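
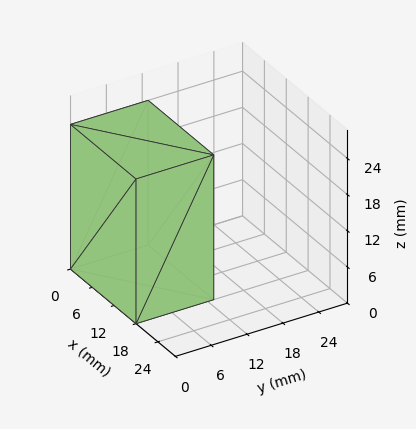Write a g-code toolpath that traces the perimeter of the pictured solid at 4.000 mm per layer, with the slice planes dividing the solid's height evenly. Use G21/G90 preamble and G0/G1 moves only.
Reading the render: the shape is a rectangular box, roughly 18 × 13 mm footprint and 24 mm tall (dimensions read to the nearest mm from the axis ticks). For the g-code, the solid's height is divided into equal slices at the stated Δz and each level perimeter traced with G1 moves after a G0 lift.

; perimeter-only toolpath
G21 ; units = mm
G90 ; absolute positioning
G28 ; home
; layer 1
G0 Z4.000
G0 X0.000 Y0.000
G1 X18.000 Y0.000
G1 X18.000 Y13.000
G1 X0.000 Y13.000
G1 X0.000 Y0.000
; layer 2
G0 Z8.000
G0 X0.000 Y0.000
G1 X18.000 Y0.000
G1 X18.000 Y13.000
G1 X0.000 Y13.000
G1 X0.000 Y0.000
; layer 3
G0 Z12.000
G0 X0.000 Y0.000
G1 X18.000 Y0.000
G1 X18.000 Y13.000
G1 X0.000 Y13.000
G1 X0.000 Y0.000
; layer 4
G0 Z16.000
G0 X0.000 Y0.000
G1 X18.000 Y0.000
G1 X18.000 Y13.000
G1 X0.000 Y13.000
G1 X0.000 Y0.000
; layer 5
G0 Z20.000
G0 X0.000 Y0.000
G1 X18.000 Y0.000
G1 X18.000 Y13.000
G1 X0.000 Y13.000
G1 X0.000 Y0.000
; layer 6
G0 Z24.000
G0 X0.000 Y0.000
G1 X18.000 Y0.000
G1 X18.000 Y13.000
G1 X0.000 Y13.000
G1 X0.000 Y0.000
M2 ; end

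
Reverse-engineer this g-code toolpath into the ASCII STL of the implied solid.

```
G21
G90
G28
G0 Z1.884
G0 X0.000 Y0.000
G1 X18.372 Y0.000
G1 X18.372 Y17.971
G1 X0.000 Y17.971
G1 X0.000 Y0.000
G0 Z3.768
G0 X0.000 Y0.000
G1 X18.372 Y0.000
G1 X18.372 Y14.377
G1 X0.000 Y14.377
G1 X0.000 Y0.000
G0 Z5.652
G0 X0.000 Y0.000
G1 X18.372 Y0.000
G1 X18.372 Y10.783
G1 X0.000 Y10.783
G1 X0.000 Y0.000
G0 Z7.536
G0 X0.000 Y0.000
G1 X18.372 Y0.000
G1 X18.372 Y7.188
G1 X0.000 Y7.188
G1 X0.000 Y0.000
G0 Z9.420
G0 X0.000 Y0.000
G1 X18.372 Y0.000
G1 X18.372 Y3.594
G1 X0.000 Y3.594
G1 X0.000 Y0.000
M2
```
solid part
  facet normal 0.0000 0.0000 -1.0000
    outer loop
      vertex 18.372 21.565 0.000
      vertex 18.372 0.000 0.000
      vertex 0.000 0.000 0.000
    endloop
  endfacet
  facet normal 0.0000 0.0000 -1.0000
    outer loop
      vertex 0.000 21.565 0.000
      vertex 18.372 21.565 0.000
      vertex 0.000 0.000 0.000
    endloop
  endfacet
  facet normal 0.0000 -1.0000 0.0000
    outer loop
      vertex 0.000 0.000 0.000
      vertex 18.372 0.000 0.000
      vertex 18.372 0.000 11.304
    endloop
  endfacet
  facet normal 0.0000 -1.0000 0.0000
    outer loop
      vertex 0.000 0.000 0.000
      vertex 18.372 0.000 11.304
      vertex 0.000 0.000 11.304
    endloop
  endfacet
  facet normal 0.0000 0.4643 0.8857
    outer loop
      vertex 0.000 0.000 11.304
      vertex 18.372 0.000 11.304
      vertex 18.372 21.565 0.000
    endloop
  endfacet
  facet normal 0.0000 0.4643 0.8857
    outer loop
      vertex 0.000 0.000 11.304
      vertex 18.372 21.565 0.000
      vertex 0.000 21.565 0.000
    endloop
  endfacet
  facet normal -1.0000 0.0000 0.0000
    outer loop
      vertex 0.000 0.000 11.304
      vertex 0.000 21.565 0.000
      vertex 0.000 0.000 0.000
    endloop
  endfacet
  facet normal 1.0000 0.0000 0.0000
    outer loop
      vertex 18.372 0.000 0.000
      vertex 18.372 21.565 0.000
      vertex 18.372 0.000 11.304
    endloop
  endfacet
endsolid part

The G0 Z moves step by Δz≈1.884 mm. The G1 loops shrink linearly with z, so the solid tapers from its base footprint up to z≈11.3. Closing with a flat bottom cap and the tapered top and triangulating gives 8 facets — a wedge (ramp): 18.4 × 21.6 mm base, rising to 11.3 mm along the y=0 edge and sloping linearly to z=0 at y=21.6.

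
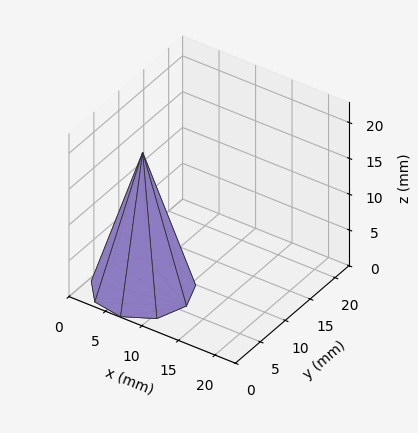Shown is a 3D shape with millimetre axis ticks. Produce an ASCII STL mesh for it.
Reading the render: the shape is a regular 9-sided pyramid, base circumscribed radius ≈ 6 mm, apex at z ≈ 19 mm (dimensions read to the nearest mm from the axis ticks). For the STL, each face is triangulated and given an outward normal.

solid part
  facet normal 0.0000 0.0000 -1.0000
    outer loop
      vertex 7.0 11.9 0.0
      vertex 10.6 9.9 0.0
      vertex 12.0 6.0 0.0
    endloop
  endfacet
  facet normal 0.0000 0.0000 -1.0000
    outer loop
      vertex 3.0 11.2 0.0
      vertex 7.0 11.9 0.0
      vertex 12.0 6.0 0.0
    endloop
  endfacet
  facet normal 0.0000 0.0000 -1.0000
    outer loop
      vertex 0.4 8.1 0.0
      vertex 3.0 11.2 0.0
      vertex 12.0 6.0 0.0
    endloop
  endfacet
  facet normal 0.0000 0.0000 -1.0000
    outer loop
      vertex 0.4 3.9 0.0
      vertex 0.4 8.1 0.0
      vertex 12.0 6.0 0.0
    endloop
  endfacet
  facet normal 0.0000 0.0000 -1.0000
    outer loop
      vertex 3.0 0.8 0.0
      vertex 0.4 3.9 0.0
      vertex 12.0 6.0 0.0
    endloop
  endfacet
  facet normal 0.0000 0.0000 -1.0000
    outer loop
      vertex 7.0 0.1 0.0
      vertex 3.0 0.8 0.0
      vertex 12.0 6.0 0.0
    endloop
  endfacet
  facet normal 0.0000 0.0000 -1.0000
    outer loop
      vertex 10.6 2.1 0.0
      vertex 7.0 0.1 0.0
      vertex 12.0 6.0 0.0
    endloop
  endfacet
  facet normal 0.9022 0.3239 0.2849
    outer loop
      vertex 12.0 6.0 0.0
      vertex 10.6 9.9 0.0
      vertex 6.0 6.0 19.0
    endloop
  endfacet
  facet normal 0.4655 0.8380 0.2847
    outer loop
      vertex 10.6 9.9 0.0
      vertex 7.0 11.9 0.0
      vertex 6.0 6.0 19.0
    endloop
  endfacet
  facet normal -0.1653 0.9443 0.2845
    outer loop
      vertex 7.0 11.9 0.0
      vertex 3.0 11.2 0.0
      vertex 6.0 6.0 19.0
    endloop
  endfacet
  facet normal -0.7345 0.6160 0.2846
    outer loop
      vertex 3.0 11.2 0.0
      vertex 0.4 8.1 0.0
      vertex 6.0 6.0 19.0
    endloop
  endfacet
  facet normal -0.9592 0.0000 0.2827
    outer loop
      vertex 0.4 8.1 0.0
      vertex 0.4 3.9 0.0
      vertex 6.0 6.0 19.0
    endloop
  endfacet
  facet normal -0.7345 -0.6160 0.2846
    outer loop
      vertex 0.4 3.9 0.0
      vertex 3.0 0.8 0.0
      vertex 6.0 6.0 19.0
    endloop
  endfacet
  facet normal -0.1653 -0.9443 0.2845
    outer loop
      vertex 3.0 0.8 0.0
      vertex 7.0 0.1 0.0
      vertex 6.0 6.0 19.0
    endloop
  endfacet
  facet normal 0.4655 -0.8380 0.2847
    outer loop
      vertex 7.0 0.1 0.0
      vertex 10.6 2.1 0.0
      vertex 6.0 6.0 19.0
    endloop
  endfacet
  facet normal 0.9022 -0.3239 0.2849
    outer loop
      vertex 10.6 2.1 0.0
      vertex 12.0 6.0 0.0
      vertex 6.0 6.0 19.0
    endloop
  endfacet
endsolid part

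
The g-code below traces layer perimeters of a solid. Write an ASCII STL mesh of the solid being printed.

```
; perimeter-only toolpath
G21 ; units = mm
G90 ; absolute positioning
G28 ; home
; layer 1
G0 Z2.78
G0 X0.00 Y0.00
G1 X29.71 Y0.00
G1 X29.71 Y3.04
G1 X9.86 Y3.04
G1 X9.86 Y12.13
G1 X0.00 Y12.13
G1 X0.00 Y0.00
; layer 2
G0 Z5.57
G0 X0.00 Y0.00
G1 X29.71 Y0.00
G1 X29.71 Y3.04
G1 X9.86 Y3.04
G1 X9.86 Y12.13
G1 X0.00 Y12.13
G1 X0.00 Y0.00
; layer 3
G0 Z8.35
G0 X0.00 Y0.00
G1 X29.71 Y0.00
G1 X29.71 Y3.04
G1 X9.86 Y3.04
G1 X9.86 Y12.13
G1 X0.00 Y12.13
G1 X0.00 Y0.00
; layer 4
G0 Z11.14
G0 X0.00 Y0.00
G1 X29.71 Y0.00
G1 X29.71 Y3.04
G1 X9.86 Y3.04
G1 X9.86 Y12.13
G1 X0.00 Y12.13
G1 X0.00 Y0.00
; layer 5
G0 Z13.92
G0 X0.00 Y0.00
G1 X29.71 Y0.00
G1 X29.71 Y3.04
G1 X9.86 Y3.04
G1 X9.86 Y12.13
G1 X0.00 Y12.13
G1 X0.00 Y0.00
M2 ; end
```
solid part
  facet normal 0.0000 0.0000 -1.0000
    outer loop
      vertex 29.71 3.04 0.00
      vertex 29.71 0.00 0.00
      vertex 0.00 0.00 0.00
    endloop
  endfacet
  facet normal 0.0000 0.0000 -1.0000
    outer loop
      vertex 9.86 3.04 0.00
      vertex 29.71 3.04 0.00
      vertex 0.00 0.00 0.00
    endloop
  endfacet
  facet normal 0.0000 0.0000 -1.0000
    outer loop
      vertex 9.86 12.13 0.00
      vertex 9.86 3.04 0.00
      vertex 0.00 0.00 0.00
    endloop
  endfacet
  facet normal 0.0000 0.0000 -1.0000
    outer loop
      vertex 0.00 12.13 0.00
      vertex 9.86 12.13 0.00
      vertex 0.00 0.00 0.00
    endloop
  endfacet
  facet normal 0.0000 0.0000 1.0000
    outer loop
      vertex 0.00 0.00 13.92
      vertex 29.71 0.00 13.92
      vertex 29.71 3.04 13.92
    endloop
  endfacet
  facet normal 0.0000 0.0000 1.0000
    outer loop
      vertex 0.00 0.00 13.92
      vertex 29.71 3.04 13.92
      vertex 9.86 3.04 13.92
    endloop
  endfacet
  facet normal 0.0000 0.0000 1.0000
    outer loop
      vertex 0.00 0.00 13.92
      vertex 9.86 3.04 13.92
      vertex 9.86 12.13 13.92
    endloop
  endfacet
  facet normal 0.0000 0.0000 1.0000
    outer loop
      vertex 0.00 0.00 13.92
      vertex 9.86 12.13 13.92
      vertex 0.00 12.13 13.92
    endloop
  endfacet
  facet normal 0.0000 -1.0000 0.0000
    outer loop
      vertex 0.00 0.00 0.00
      vertex 29.71 0.00 0.00
      vertex 29.71 0.00 13.92
    endloop
  endfacet
  facet normal 0.0000 -1.0000 0.0000
    outer loop
      vertex 0.00 0.00 0.00
      vertex 29.71 0.00 13.92
      vertex 0.00 0.00 13.92
    endloop
  endfacet
  facet normal 1.0000 0.0000 0.0000
    outer loop
      vertex 29.71 0.00 0.00
      vertex 29.71 3.04 0.00
      vertex 29.71 3.04 13.92
    endloop
  endfacet
  facet normal 1.0000 0.0000 0.0000
    outer loop
      vertex 29.71 0.00 0.00
      vertex 29.71 3.04 13.92
      vertex 29.71 0.00 13.92
    endloop
  endfacet
  facet normal 0.0000 1.0000 0.0000
    outer loop
      vertex 29.71 3.04 0.00
      vertex 9.86 3.04 0.00
      vertex 9.86 3.04 13.92
    endloop
  endfacet
  facet normal 0.0000 1.0000 0.0000
    outer loop
      vertex 29.71 3.04 0.00
      vertex 9.86 3.04 13.92
      vertex 29.71 3.04 13.92
    endloop
  endfacet
  facet normal 1.0000 0.0000 0.0000
    outer loop
      vertex 9.86 3.04 0.00
      vertex 9.86 12.13 0.00
      vertex 9.86 12.13 13.92
    endloop
  endfacet
  facet normal 1.0000 0.0000 0.0000
    outer loop
      vertex 9.86 3.04 0.00
      vertex 9.86 12.13 13.92
      vertex 9.86 3.04 13.92
    endloop
  endfacet
  facet normal 0.0000 1.0000 0.0000
    outer loop
      vertex 9.86 12.13 0.00
      vertex 0.00 12.13 0.00
      vertex 0.00 12.13 13.92
    endloop
  endfacet
  facet normal 0.0000 1.0000 0.0000
    outer loop
      vertex 9.86 12.13 0.00
      vertex 0.00 12.13 13.92
      vertex 9.86 12.13 13.92
    endloop
  endfacet
  facet normal -1.0000 0.0000 0.0000
    outer loop
      vertex 0.00 12.13 0.00
      vertex 0.00 0.00 0.00
      vertex 0.00 0.00 13.92
    endloop
  endfacet
  facet normal -1.0000 0.0000 0.0000
    outer loop
      vertex 0.00 12.13 0.00
      vertex 0.00 0.00 13.92
      vertex 0.00 12.13 13.92
    endloop
  endfacet
endsolid part

The G0 Z moves step by Δz≈2.78 mm. Every layer's G1 loop is the same polygon, so the solid is a straight extrusion of it from z=0 to z≈13.9. Closing with flat bottom and top caps and triangulating gives 20 facets — an L-shaped prism: outer 29.7 × 12.1 mm, arm thicknesses ≈ 3.04 mm (horizontal) and 9.86 mm (vertical), extruded 13.9 mm in z.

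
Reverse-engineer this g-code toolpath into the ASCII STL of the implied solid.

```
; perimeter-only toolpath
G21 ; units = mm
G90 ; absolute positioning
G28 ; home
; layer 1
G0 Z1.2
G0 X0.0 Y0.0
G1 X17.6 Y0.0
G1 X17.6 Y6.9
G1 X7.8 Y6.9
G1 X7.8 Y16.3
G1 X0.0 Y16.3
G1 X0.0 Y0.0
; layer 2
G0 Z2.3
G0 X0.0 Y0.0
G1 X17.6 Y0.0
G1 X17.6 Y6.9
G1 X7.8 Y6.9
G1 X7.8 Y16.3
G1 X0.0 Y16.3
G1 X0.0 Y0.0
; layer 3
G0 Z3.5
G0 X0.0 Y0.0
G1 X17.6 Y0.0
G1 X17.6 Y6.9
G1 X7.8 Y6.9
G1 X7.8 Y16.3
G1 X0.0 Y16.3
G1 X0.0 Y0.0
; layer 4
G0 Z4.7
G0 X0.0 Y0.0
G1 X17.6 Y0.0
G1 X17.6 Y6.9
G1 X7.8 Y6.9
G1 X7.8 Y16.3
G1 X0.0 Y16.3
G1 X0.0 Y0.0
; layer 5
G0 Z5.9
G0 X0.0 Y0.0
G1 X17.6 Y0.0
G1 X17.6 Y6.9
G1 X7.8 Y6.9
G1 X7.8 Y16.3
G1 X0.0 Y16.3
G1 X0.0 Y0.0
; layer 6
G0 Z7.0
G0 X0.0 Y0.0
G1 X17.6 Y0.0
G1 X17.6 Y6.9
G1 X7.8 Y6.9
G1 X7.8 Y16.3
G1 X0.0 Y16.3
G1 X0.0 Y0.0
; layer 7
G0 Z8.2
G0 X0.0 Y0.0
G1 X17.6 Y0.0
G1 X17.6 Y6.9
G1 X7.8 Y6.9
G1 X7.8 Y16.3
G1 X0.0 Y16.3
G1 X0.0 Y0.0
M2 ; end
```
solid part
  facet normal 0.0000 0.0000 -1.0000
    outer loop
      vertex 17.6 6.9 0.0
      vertex 17.6 0.0 0.0
      vertex 0.0 0.0 0.0
    endloop
  endfacet
  facet normal 0.0000 0.0000 -1.0000
    outer loop
      vertex 7.8 6.9 0.0
      vertex 17.6 6.9 0.0
      vertex 0.0 0.0 0.0
    endloop
  endfacet
  facet normal 0.0000 0.0000 -1.0000
    outer loop
      vertex 7.8 16.3 0.0
      vertex 7.8 6.9 0.0
      vertex 0.0 0.0 0.0
    endloop
  endfacet
  facet normal 0.0000 0.0000 -1.0000
    outer loop
      vertex 0.0 16.3 0.0
      vertex 7.8 16.3 0.0
      vertex 0.0 0.0 0.0
    endloop
  endfacet
  facet normal 0.0000 0.0000 1.0000
    outer loop
      vertex 0.0 0.0 8.2
      vertex 17.6 0.0 8.2
      vertex 17.6 6.9 8.2
    endloop
  endfacet
  facet normal 0.0000 0.0000 1.0000
    outer loop
      vertex 0.0 0.0 8.2
      vertex 17.6 6.9 8.2
      vertex 7.8 6.9 8.2
    endloop
  endfacet
  facet normal 0.0000 0.0000 1.0000
    outer loop
      vertex 0.0 0.0 8.2
      vertex 7.8 6.9 8.2
      vertex 7.8 16.3 8.2
    endloop
  endfacet
  facet normal 0.0000 0.0000 1.0000
    outer loop
      vertex 0.0 0.0 8.2
      vertex 7.8 16.3 8.2
      vertex 0.0 16.3 8.2
    endloop
  endfacet
  facet normal 0.0000 -1.0000 0.0000
    outer loop
      vertex 0.0 0.0 0.0
      vertex 17.6 0.0 0.0
      vertex 17.6 0.0 8.2
    endloop
  endfacet
  facet normal 0.0000 -1.0000 0.0000
    outer loop
      vertex 0.0 0.0 0.0
      vertex 17.6 0.0 8.2
      vertex 0.0 0.0 8.2
    endloop
  endfacet
  facet normal 1.0000 0.0000 0.0000
    outer loop
      vertex 17.6 0.0 0.0
      vertex 17.6 6.9 0.0
      vertex 17.6 6.9 8.2
    endloop
  endfacet
  facet normal 1.0000 0.0000 0.0000
    outer loop
      vertex 17.6 0.0 0.0
      vertex 17.6 6.9 8.2
      vertex 17.6 0.0 8.2
    endloop
  endfacet
  facet normal 0.0000 1.0000 0.0000
    outer loop
      vertex 17.6 6.9 0.0
      vertex 7.8 6.9 0.0
      vertex 7.8 6.9 8.2
    endloop
  endfacet
  facet normal 0.0000 1.0000 0.0000
    outer loop
      vertex 17.6 6.9 0.0
      vertex 7.8 6.9 8.2
      vertex 17.6 6.9 8.2
    endloop
  endfacet
  facet normal 1.0000 0.0000 0.0000
    outer loop
      vertex 7.8 6.9 0.0
      vertex 7.8 16.3 0.0
      vertex 7.8 16.3 8.2
    endloop
  endfacet
  facet normal 1.0000 0.0000 0.0000
    outer loop
      vertex 7.8 6.9 0.0
      vertex 7.8 16.3 8.2
      vertex 7.8 6.9 8.2
    endloop
  endfacet
  facet normal 0.0000 1.0000 0.0000
    outer loop
      vertex 7.8 16.3 0.0
      vertex 0.0 16.3 0.0
      vertex 0.0 16.3 8.2
    endloop
  endfacet
  facet normal 0.0000 1.0000 0.0000
    outer loop
      vertex 7.8 16.3 0.0
      vertex 0.0 16.3 8.2
      vertex 7.8 16.3 8.2
    endloop
  endfacet
  facet normal -1.0000 0.0000 0.0000
    outer loop
      vertex 0.0 16.3 0.0
      vertex 0.0 0.0 0.0
      vertex 0.0 0.0 8.2
    endloop
  endfacet
  facet normal -1.0000 0.0000 0.0000
    outer loop
      vertex 0.0 16.3 0.0
      vertex 0.0 0.0 8.2
      vertex 0.0 16.3 8.2
    endloop
  endfacet
endsolid part

The G0 Z moves step by Δz≈1.2 mm. Every layer's G1 loop is the same polygon, so the solid is a straight extrusion of it from z=0 to z≈8.2. Closing with flat bottom and top caps and triangulating gives 20 facets — an L-shaped prism: outer 17.6 × 16.3 mm, arm thicknesses ≈ 6.9 mm (horizontal) and 7.8 mm (vertical), extruded 8.2 mm in z.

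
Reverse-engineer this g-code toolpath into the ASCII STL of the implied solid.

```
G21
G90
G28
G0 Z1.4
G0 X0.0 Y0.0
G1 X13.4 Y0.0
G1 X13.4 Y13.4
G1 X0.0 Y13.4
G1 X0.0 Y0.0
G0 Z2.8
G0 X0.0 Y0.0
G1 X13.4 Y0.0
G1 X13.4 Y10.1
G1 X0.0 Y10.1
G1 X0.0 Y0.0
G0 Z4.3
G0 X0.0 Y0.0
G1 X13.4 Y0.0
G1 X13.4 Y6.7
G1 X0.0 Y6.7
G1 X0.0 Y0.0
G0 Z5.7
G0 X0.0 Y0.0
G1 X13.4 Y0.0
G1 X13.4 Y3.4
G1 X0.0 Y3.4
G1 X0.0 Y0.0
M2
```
solid part
  facet normal 0.0000 0.0000 -1.0000
    outer loop
      vertex 13.4 16.8 0.0
      vertex 13.4 0.0 0.0
      vertex 0.0 0.0 0.0
    endloop
  endfacet
  facet normal 0.0000 0.0000 -1.0000
    outer loop
      vertex 0.0 16.8 0.0
      vertex 13.4 16.8 0.0
      vertex 0.0 0.0 0.0
    endloop
  endfacet
  facet normal 0.0000 -1.0000 0.0000
    outer loop
      vertex 0.0 0.0 0.0
      vertex 13.4 0.0 0.0
      vertex 13.4 0.0 7.1
    endloop
  endfacet
  facet normal 0.0000 -1.0000 0.0000
    outer loop
      vertex 0.0 0.0 0.0
      vertex 13.4 0.0 7.1
      vertex 0.0 0.0 7.1
    endloop
  endfacet
  facet normal 0.0000 0.3893 0.9211
    outer loop
      vertex 0.0 0.0 7.1
      vertex 13.4 0.0 7.1
      vertex 13.4 16.8 0.0
    endloop
  endfacet
  facet normal 0.0000 0.3893 0.9211
    outer loop
      vertex 0.0 0.0 7.1
      vertex 13.4 16.8 0.0
      vertex 0.0 16.8 0.0
    endloop
  endfacet
  facet normal -1.0000 0.0000 0.0000
    outer loop
      vertex 0.0 0.0 7.1
      vertex 0.0 16.8 0.0
      vertex 0.0 0.0 0.0
    endloop
  endfacet
  facet normal 1.0000 0.0000 0.0000
    outer loop
      vertex 13.4 0.0 0.0
      vertex 13.4 16.8 0.0
      vertex 13.4 0.0 7.1
    endloop
  endfacet
endsolid part

The G0 Z moves step by Δz≈1.4 mm. The G1 loops shrink linearly with z, so the solid tapers from its base footprint up to z≈7.1. Closing with a flat bottom cap and the tapered top and triangulating gives 8 facets — a wedge (ramp): 13.4 × 16.8 mm base, rising to 7.1 mm along the y=0 edge and sloping linearly to z=0 at y=16.8.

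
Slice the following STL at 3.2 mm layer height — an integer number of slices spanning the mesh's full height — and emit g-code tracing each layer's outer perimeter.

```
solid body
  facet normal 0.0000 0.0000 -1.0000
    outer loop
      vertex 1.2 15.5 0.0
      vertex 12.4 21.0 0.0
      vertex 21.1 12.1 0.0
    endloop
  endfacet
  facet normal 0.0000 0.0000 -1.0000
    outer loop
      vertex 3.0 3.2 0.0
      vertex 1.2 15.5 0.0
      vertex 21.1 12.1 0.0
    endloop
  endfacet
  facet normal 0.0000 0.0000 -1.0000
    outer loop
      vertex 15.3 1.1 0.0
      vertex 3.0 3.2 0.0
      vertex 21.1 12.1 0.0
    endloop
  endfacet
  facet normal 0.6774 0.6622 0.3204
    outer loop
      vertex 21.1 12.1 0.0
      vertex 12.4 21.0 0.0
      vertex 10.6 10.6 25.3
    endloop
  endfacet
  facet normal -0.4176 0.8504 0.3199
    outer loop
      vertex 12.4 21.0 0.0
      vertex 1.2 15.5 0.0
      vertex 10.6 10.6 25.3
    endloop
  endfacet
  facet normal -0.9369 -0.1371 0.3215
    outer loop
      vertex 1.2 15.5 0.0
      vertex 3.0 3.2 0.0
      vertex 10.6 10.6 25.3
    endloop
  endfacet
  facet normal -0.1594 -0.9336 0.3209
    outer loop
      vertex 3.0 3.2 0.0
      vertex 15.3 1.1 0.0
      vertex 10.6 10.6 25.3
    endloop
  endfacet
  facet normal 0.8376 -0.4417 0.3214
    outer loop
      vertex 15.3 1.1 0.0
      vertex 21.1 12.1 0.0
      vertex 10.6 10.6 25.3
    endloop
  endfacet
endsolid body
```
; perimeter-only toolpath
G21 ; units = mm
G90 ; absolute positioning
G28 ; home
; layer 1
G0 Z3.2
G0 X19.8 Y11.9
G1 X12.2 Y19.7
G1 X2.4 Y14.9
G1 X4.0 Y4.1
G1 X14.7 Y2.3
G1 X19.8 Y11.9
; layer 2
G0 Z6.3
G0 X18.5 Y11.7
G1 X12.0 Y18.4
G1 X3.5 Y14.3
G1 X4.9 Y5.1
G1 X14.1 Y3.5
G1 X18.5 Y11.7
; layer 3
G0 Z9.5
G0 X17.2 Y11.5
G1 X11.7 Y17.1
G1 X4.7 Y13.7
G1 X5.8 Y6.0
G1 X13.5 Y4.7
G1 X17.2 Y11.5
; layer 4
G0 Z12.7
G0 X15.9 Y11.3
G1 X11.5 Y15.8
G1 X5.9 Y13.1
G1 X6.8 Y6.9
G1 X12.9 Y5.8
G1 X15.9 Y11.3
; layer 5
G0 Z15.8
G0 X14.5 Y11.2
G1 X11.3 Y14.5
G1 X7.1 Y12.4
G1 X7.8 Y7.8
G1 X12.4 Y7.0
G1 X14.5 Y11.2
; layer 6
G0 Z19.0
G0 X13.2 Y11.0
G1 X11.0 Y13.2
G1 X8.2 Y11.8
G1 X8.7 Y8.8
G1 X11.8 Y8.2
G1 X13.2 Y11.0
; layer 7
G0 Z22.1
G0 X11.9 Y10.8
G1 X10.8 Y11.9
G1 X9.4 Y11.2
G1 X9.7 Y9.7
G1 X11.2 Y9.4
G1 X11.9 Y10.8
M2 ; end

The solid is a regular 5-sided pyramid, base circumscribed radius ≈ 10.6 mm, apex at z ≈ 25.3 mm. Slicing at Δz = 3.2 mm — 8 equal slices spanning the solid's height, so layer i sits at z = i·h/8 — gives 7 non-empty perimeters. Each is a 5-segment closed polygon; G0 lifts to the layer z and rapids to the start vertex, then G1 traces the edges. The cross-section shrinks linearly with z (the slice at the apex is degenerate and omitted).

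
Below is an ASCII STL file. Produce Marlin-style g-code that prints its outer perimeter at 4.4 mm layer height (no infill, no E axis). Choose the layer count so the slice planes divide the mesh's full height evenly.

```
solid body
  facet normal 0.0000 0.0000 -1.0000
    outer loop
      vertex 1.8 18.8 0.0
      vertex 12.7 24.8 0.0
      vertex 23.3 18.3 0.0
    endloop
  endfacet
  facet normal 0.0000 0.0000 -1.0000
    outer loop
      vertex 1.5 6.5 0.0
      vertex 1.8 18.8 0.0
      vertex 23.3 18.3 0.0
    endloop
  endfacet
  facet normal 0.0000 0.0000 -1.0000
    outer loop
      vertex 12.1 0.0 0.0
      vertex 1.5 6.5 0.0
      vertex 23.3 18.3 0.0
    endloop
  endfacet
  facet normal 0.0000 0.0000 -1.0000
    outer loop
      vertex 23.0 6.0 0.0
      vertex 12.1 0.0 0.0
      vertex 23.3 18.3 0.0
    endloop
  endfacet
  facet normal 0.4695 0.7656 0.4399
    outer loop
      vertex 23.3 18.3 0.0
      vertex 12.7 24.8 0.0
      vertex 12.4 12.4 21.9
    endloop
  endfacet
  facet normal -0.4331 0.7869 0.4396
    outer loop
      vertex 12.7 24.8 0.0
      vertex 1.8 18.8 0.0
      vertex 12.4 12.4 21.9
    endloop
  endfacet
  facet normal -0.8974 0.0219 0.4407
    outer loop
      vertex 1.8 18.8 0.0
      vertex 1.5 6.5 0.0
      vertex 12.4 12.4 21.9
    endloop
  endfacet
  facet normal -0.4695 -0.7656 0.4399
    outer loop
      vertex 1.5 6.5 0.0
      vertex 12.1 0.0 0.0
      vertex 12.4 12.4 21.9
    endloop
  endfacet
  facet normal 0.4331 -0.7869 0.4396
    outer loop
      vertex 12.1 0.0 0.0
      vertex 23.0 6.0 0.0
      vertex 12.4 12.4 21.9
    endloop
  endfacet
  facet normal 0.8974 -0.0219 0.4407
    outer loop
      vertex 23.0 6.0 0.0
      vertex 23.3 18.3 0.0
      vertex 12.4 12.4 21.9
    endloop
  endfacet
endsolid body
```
; perimeter-only toolpath
G21 ; units = mm
G90 ; absolute positioning
G28 ; home
; layer 1
G0 Z4.4
G0 X21.1 Y17.1
G1 X12.6 Y22.3
G1 X3.9 Y17.5
G1 X3.7 Y7.7
G1 X12.2 Y2.5
G1 X20.9 Y7.3
G1 X21.1 Y17.1
; layer 2
G0 Z8.8
G0 X18.9 Y15.9
G1 X12.6 Y19.8
G1 X6.0 Y16.2
G1 X5.9 Y8.9
G1 X12.2 Y5.0
G1 X18.8 Y8.6
G1 X18.9 Y15.9
; layer 3
G0 Z13.1
G0 X16.8 Y14.8
G1 X12.5 Y17.4
G1 X8.2 Y15.0
G1 X8.0 Y10.0
G1 X12.3 Y7.4
G1 X16.6 Y9.8
G1 X16.8 Y14.8
; layer 4
G0 Z17.5
G0 X14.6 Y13.6
G1 X12.5 Y14.9
G1 X10.3 Y13.7
G1 X10.2 Y11.2
G1 X12.3 Y9.9
G1 X14.5 Y11.1
G1 X14.6 Y13.6
M2 ; end

The solid is a regular 6-sided pyramid, base circumscribed radius ≈ 12.4 mm, apex at z ≈ 21.9 mm. Slicing at Δz = 4.4 mm — 5 equal slices spanning the solid's height, so layer i sits at z = i·h/5 — gives 4 non-empty perimeters. Each is a 6-segment closed polygon; G0 lifts to the layer z and rapids to the start vertex, then G1 traces the edges. The cross-section shrinks linearly with z (the slice at the apex is degenerate and omitted).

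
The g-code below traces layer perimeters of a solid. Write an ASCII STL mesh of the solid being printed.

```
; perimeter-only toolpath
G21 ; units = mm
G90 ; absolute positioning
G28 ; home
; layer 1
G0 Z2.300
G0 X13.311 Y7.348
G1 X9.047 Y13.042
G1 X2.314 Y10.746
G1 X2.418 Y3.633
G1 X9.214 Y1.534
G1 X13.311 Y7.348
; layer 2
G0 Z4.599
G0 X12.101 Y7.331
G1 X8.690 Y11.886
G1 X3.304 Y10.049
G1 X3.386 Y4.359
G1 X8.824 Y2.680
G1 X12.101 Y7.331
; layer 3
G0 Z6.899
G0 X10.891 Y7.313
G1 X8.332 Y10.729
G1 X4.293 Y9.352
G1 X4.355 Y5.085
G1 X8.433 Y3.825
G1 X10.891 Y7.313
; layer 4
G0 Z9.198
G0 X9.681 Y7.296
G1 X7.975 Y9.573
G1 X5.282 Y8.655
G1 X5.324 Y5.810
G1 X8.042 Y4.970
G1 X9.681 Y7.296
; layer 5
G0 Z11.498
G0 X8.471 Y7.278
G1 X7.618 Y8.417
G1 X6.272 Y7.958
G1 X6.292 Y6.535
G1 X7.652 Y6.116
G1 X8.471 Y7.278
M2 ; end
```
solid part
  facet normal 0.0000 0.0000 -1.0000
    outer loop
      vertex 1.325 11.443 0.000
      vertex 9.404 14.198 0.000
      vertex 14.521 7.366 0.000
    endloop
  endfacet
  facet normal 0.0000 0.0000 -1.0000
    outer loop
      vertex 1.449 2.908 0.000
      vertex 1.325 11.443 0.000
      vertex 14.521 7.366 0.000
    endloop
  endfacet
  facet normal 0.0000 0.0000 -1.0000
    outer loop
      vertex 9.605 0.389 0.000
      vertex 1.449 2.908 0.000
      vertex 14.521 7.366 0.000
    endloop
  endfacet
  facet normal 0.7364 0.5516 0.3917
    outer loop
      vertex 14.521 7.366 0.000
      vertex 9.404 14.198 0.000
      vertex 7.261 7.261 13.797
    endloop
  endfacet
  facet normal -0.2970 0.8708 0.3917
    outer loop
      vertex 9.404 14.198 0.000
      vertex 1.325 11.443 0.000
      vertex 7.261 7.261 13.797
    endloop
  endfacet
  facet normal -0.9200 -0.0134 0.3918
    outer loop
      vertex 1.325 11.443 0.000
      vertex 1.449 2.908 0.000
      vertex 7.261 7.261 13.797
    endloop
  endfacet
  facet normal -0.2715 -0.8791 0.3917
    outer loop
      vertex 1.449 2.908 0.000
      vertex 9.605 0.389 0.000
      vertex 7.261 7.261 13.797
    endloop
  endfacet
  facet normal 0.7521 -0.5299 0.3917
    outer loop
      vertex 9.605 0.389 0.000
      vertex 14.521 7.366 0.000
      vertex 7.261 7.261 13.797
    endloop
  endfacet
endsolid part

The G0 Z moves step by Δz≈2.300 mm. The G1 loops shrink linearly with z, so the solid tapers from its base footprint up to z≈13.8. Closing with a flat bottom cap and the tapered top and triangulating gives 8 facets — a regular 5-sided pyramid, base circumscribed radius ≈ 7.26 mm, apex at z ≈ 13.8 mm.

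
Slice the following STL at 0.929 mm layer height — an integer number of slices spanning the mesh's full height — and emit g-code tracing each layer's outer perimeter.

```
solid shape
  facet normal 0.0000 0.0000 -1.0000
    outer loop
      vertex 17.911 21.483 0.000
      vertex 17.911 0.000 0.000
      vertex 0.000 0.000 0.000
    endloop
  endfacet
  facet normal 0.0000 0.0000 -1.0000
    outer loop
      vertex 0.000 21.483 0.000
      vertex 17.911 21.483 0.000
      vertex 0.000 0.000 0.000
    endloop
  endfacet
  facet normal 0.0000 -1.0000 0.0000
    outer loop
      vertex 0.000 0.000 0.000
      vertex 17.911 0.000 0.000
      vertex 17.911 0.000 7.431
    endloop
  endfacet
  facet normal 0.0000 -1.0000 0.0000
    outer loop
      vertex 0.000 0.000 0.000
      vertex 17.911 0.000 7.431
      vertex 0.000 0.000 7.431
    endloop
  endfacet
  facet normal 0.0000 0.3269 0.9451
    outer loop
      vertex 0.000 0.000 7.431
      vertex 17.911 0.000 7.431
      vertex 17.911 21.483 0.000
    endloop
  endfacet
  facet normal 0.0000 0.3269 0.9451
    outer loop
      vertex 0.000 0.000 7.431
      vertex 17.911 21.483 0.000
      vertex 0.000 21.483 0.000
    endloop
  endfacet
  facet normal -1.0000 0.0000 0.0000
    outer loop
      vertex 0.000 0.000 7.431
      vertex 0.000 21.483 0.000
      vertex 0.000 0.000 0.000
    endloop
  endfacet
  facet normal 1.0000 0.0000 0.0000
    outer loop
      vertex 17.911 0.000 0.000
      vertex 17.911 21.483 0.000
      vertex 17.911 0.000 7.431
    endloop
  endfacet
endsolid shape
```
; perimeter-only toolpath
G21 ; units = mm
G90 ; absolute positioning
G28 ; home
; layer 1
G0 Z0.929
G0 X0.000 Y0.000
G1 X17.911 Y0.000
G1 X17.911 Y18.798
G1 X0.000 Y18.798
G1 X0.000 Y0.000
; layer 2
G0 Z1.858
G0 X0.000 Y0.000
G1 X17.911 Y0.000
G1 X17.911 Y16.112
G1 X0.000 Y16.112
G1 X0.000 Y0.000
; layer 3
G0 Z2.787
G0 X0.000 Y0.000
G1 X17.911 Y0.000
G1 X17.911 Y13.427
G1 X0.000 Y13.427
G1 X0.000 Y0.000
; layer 4
G0 Z3.716
G0 X0.000 Y0.000
G1 X17.911 Y0.000
G1 X17.911 Y10.742
G1 X0.000 Y10.742
G1 X0.000 Y0.000
; layer 5
G0 Z4.644
G0 X0.000 Y0.000
G1 X17.911 Y0.000
G1 X17.911 Y8.056
G1 X0.000 Y8.056
G1 X0.000 Y0.000
; layer 6
G0 Z5.573
G0 X0.000 Y0.000
G1 X17.911 Y0.000
G1 X17.911 Y5.371
G1 X0.000 Y5.371
G1 X0.000 Y0.000
; layer 7
G0 Z6.502
G0 X0.000 Y0.000
G1 X17.911 Y0.000
G1 X17.911 Y2.685
G1 X0.000 Y2.685
G1 X0.000 Y0.000
M2 ; end

The solid is a wedge (ramp): 17.9 × 21.5 mm base, rising to 7.43 mm along the y=0 edge and sloping linearly to z=0 at y=21.5. Slicing at Δz = 0.929 mm — 8 equal slices spanning the solid's height, so layer i sits at z = i·h/8 — gives 7 non-empty perimeters. Each is a 4-segment closed polygon; G0 lifts to the layer z and rapids to the start vertex, then G1 traces the edges. The cross-section shrinks linearly with z (the slice at the apex is degenerate and omitted).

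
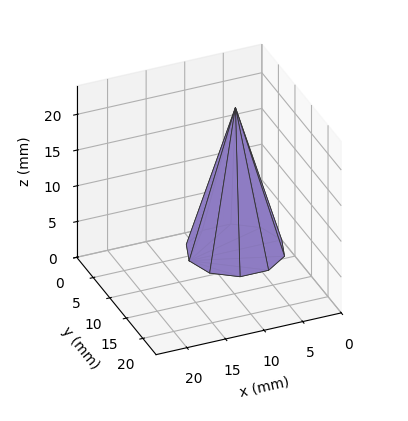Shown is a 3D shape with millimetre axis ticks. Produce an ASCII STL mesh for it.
Reading the render: the shape is a regular 10-sided pyramid, base circumscribed radius ≈ 6 mm, apex at z ≈ 20 mm (dimensions read to the nearest mm from the axis ticks). For the STL, each face is triangulated and given an outward normal.

solid part
  facet normal 0.0000 0.0000 -1.0000
    outer loop
      vertex 7.85 11.71 0.00
      vertex 10.85 9.53 0.00
      vertex 12.00 6.00 0.00
    endloop
  endfacet
  facet normal 0.0000 0.0000 -1.0000
    outer loop
      vertex 4.15 11.71 0.00
      vertex 7.85 11.71 0.00
      vertex 12.00 6.00 0.00
    endloop
  endfacet
  facet normal 0.0000 0.0000 -1.0000
    outer loop
      vertex 1.15 9.53 0.00
      vertex 4.15 11.71 0.00
      vertex 12.00 6.00 0.00
    endloop
  endfacet
  facet normal 0.0000 0.0000 -1.0000
    outer loop
      vertex 0.00 6.00 0.00
      vertex 1.15 9.53 0.00
      vertex 12.00 6.00 0.00
    endloop
  endfacet
  facet normal 0.0000 0.0000 -1.0000
    outer loop
      vertex 1.15 2.47 0.00
      vertex 0.00 6.00 0.00
      vertex 12.00 6.00 0.00
    endloop
  endfacet
  facet normal 0.0000 0.0000 -1.0000
    outer loop
      vertex 4.15 0.29 0.00
      vertex 1.15 2.47 0.00
      vertex 12.00 6.00 0.00
    endloop
  endfacet
  facet normal 0.0000 0.0000 -1.0000
    outer loop
      vertex 7.85 0.29 0.00
      vertex 4.15 0.29 0.00
      vertex 12.00 6.00 0.00
    endloop
  endfacet
  facet normal 0.0000 0.0000 -1.0000
    outer loop
      vertex 10.85 2.47 0.00
      vertex 7.85 0.29 0.00
      vertex 12.00 6.00 0.00
    endloop
  endfacet
  facet normal 0.9143 0.2979 0.2743
    outer loop
      vertex 12.00 6.00 0.00
      vertex 10.85 9.53 0.00
      vertex 6.00 6.00 20.00
    endloop
  endfacet
  facet normal 0.5653 0.7779 0.2744
    outer loop
      vertex 10.85 9.53 0.00
      vertex 7.85 11.71 0.00
      vertex 6.00 6.00 20.00
    endloop
  endfacet
  facet normal 0.0000 0.9616 0.2745
    outer loop
      vertex 7.85 11.71 0.00
      vertex 4.15 11.71 0.00
      vertex 6.00 6.00 20.00
    endloop
  endfacet
  facet normal -0.5653 0.7779 0.2744
    outer loop
      vertex 4.15 11.71 0.00
      vertex 1.15 9.53 0.00
      vertex 6.00 6.00 20.00
    endloop
  endfacet
  facet normal -0.9143 0.2979 0.2743
    outer loop
      vertex 1.15 9.53 0.00
      vertex 0.00 6.00 0.00
      vertex 6.00 6.00 20.00
    endloop
  endfacet
  facet normal -0.9143 -0.2979 0.2743
    outer loop
      vertex 0.00 6.00 0.00
      vertex 1.15 2.47 0.00
      vertex 6.00 6.00 20.00
    endloop
  endfacet
  facet normal -0.5653 -0.7779 0.2744
    outer loop
      vertex 1.15 2.47 0.00
      vertex 4.15 0.29 0.00
      vertex 6.00 6.00 20.00
    endloop
  endfacet
  facet normal 0.0000 -0.9616 0.2745
    outer loop
      vertex 4.15 0.29 0.00
      vertex 7.85 0.29 0.00
      vertex 6.00 6.00 20.00
    endloop
  endfacet
  facet normal 0.5653 -0.7779 0.2744
    outer loop
      vertex 7.85 0.29 0.00
      vertex 10.85 2.47 0.00
      vertex 6.00 6.00 20.00
    endloop
  endfacet
  facet normal 0.9143 -0.2979 0.2743
    outer loop
      vertex 10.85 2.47 0.00
      vertex 12.00 6.00 0.00
      vertex 6.00 6.00 20.00
    endloop
  endfacet
endsolid part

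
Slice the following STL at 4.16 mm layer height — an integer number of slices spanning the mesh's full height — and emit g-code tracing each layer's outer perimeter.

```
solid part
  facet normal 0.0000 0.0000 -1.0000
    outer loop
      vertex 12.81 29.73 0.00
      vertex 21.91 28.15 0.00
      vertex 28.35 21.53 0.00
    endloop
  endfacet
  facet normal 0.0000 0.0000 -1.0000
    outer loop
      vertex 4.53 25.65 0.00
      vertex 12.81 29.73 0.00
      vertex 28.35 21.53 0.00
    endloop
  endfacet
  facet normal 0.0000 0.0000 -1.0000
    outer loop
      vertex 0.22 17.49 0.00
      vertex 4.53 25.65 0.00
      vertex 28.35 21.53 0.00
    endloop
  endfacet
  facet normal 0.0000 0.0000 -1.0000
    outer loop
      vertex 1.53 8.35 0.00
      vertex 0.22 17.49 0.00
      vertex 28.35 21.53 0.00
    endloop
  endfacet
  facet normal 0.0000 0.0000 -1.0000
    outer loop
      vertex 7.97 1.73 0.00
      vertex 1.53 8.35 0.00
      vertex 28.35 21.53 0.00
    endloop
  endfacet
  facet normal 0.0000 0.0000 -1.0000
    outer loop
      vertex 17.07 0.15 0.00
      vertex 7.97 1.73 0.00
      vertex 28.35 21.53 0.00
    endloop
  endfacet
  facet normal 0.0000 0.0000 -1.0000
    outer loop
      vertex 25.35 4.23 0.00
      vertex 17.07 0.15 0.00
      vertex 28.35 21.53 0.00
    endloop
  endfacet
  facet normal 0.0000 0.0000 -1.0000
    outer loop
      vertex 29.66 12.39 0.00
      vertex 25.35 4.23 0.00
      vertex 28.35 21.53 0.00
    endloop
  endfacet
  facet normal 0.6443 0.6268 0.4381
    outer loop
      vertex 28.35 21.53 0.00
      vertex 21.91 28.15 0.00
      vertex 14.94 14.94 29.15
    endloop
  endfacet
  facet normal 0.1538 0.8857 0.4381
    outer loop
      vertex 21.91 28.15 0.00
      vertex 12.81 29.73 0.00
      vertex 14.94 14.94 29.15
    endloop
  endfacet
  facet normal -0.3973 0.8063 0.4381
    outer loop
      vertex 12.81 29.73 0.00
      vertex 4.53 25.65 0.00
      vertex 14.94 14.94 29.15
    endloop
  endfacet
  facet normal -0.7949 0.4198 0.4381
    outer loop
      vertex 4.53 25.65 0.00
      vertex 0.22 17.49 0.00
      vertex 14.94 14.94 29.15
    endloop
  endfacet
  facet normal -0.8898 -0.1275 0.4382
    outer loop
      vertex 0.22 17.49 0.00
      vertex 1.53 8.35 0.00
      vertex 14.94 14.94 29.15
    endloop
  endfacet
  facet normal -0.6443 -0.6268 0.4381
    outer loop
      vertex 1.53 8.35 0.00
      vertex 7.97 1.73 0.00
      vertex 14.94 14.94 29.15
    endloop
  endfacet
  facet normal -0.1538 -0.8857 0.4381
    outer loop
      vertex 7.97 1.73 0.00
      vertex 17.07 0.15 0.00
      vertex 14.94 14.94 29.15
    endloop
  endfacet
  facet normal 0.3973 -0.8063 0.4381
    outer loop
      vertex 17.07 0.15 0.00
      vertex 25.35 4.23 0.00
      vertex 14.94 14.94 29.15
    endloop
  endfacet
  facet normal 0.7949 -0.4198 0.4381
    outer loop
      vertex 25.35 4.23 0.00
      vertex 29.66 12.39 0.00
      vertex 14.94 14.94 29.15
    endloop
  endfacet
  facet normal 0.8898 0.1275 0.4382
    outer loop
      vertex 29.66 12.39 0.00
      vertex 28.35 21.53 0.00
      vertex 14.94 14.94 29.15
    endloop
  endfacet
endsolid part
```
; perimeter-only toolpath
G21 ; units = mm
G90 ; absolute positioning
G28 ; home
; layer 1
G0 Z4.16
G0 X26.43 Y20.59
G1 X20.91 Y26.26
G1 X13.11 Y27.62
G1 X6.02 Y24.12
G1 X2.32 Y17.13
G1 X3.45 Y9.29
G1 X8.97 Y3.62
G1 X16.77 Y2.26
G1 X23.86 Y5.76
G1 X27.56 Y12.75
G1 X26.43 Y20.59
; layer 2
G0 Z8.33
G0 X24.52 Y19.65
G1 X19.92 Y24.38
G1 X13.42 Y25.50
G1 X7.50 Y22.59
G1 X4.43 Y16.76
G1 X5.36 Y10.23
G1 X9.96 Y5.50
G1 X16.46 Y4.38
G1 X22.38 Y7.29
G1 X25.45 Y13.12
G1 X24.52 Y19.65
; layer 3
G0 Z12.49
G0 X22.60 Y18.71
G1 X18.92 Y22.49
G1 X13.72 Y23.39
G1 X8.99 Y21.06
G1 X6.53 Y16.40
G1 X7.28 Y11.17
G1 X10.96 Y7.39
G1 X16.16 Y6.49
G1 X20.89 Y8.82
G1 X23.35 Y13.48
G1 X22.60 Y18.71
; layer 4
G0 Z16.66
G0 X20.69 Y17.76
G1 X17.93 Y20.60
G1 X14.03 Y21.28
G1 X10.48 Y19.53
G1 X8.63 Y16.03
G1 X9.19 Y12.12
G1 X11.95 Y9.28
G1 X15.85 Y8.60
G1 X19.40 Y10.35
G1 X21.25 Y13.85
G1 X20.69 Y17.76
; layer 5
G0 Z20.82
G0 X18.77 Y16.82
G1 X16.93 Y18.71
G1 X14.33 Y19.17
G1 X11.97 Y18.00
G1 X10.73 Y15.67
G1 X11.11 Y13.06
G1 X12.95 Y11.17
G1 X15.55 Y10.71
G1 X17.91 Y11.88
G1 X19.15 Y14.21
G1 X18.77 Y16.82
; layer 6
G0 Z24.99
G0 X16.86 Y15.88
G1 X15.94 Y16.83
G1 X14.64 Y17.05
G1 X13.45 Y16.47
G1 X12.84 Y15.30
G1 X13.02 Y14.00
G1 X13.94 Y13.05
G1 X15.24 Y12.83
G1 X16.43 Y13.41
G1 X17.04 Y14.58
G1 X16.86 Y15.88
M2 ; end

The solid is a regular 10-sided pyramid, base circumscribed radius ≈ 14.9 mm, apex at z ≈ 29.1 mm. Slicing at Δz = 4.16 mm — 7 equal slices spanning the solid's height, so layer i sits at z = i·h/7 — gives 6 non-empty perimeters. Each is a 10-segment closed polygon; G0 lifts to the layer z and rapids to the start vertex, then G1 traces the edges. The cross-section shrinks linearly with z (the slice at the apex is degenerate and omitted).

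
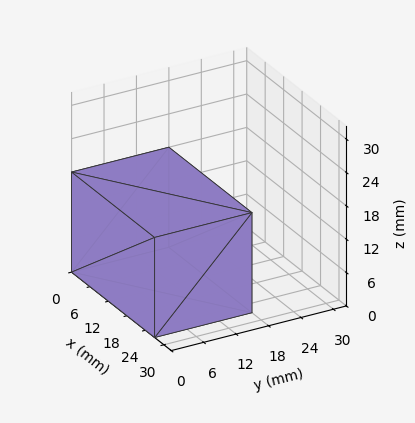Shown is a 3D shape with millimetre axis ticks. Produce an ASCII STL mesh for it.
Reading the render: the shape is a rectangular box, roughly 27 × 18 mm footprint and 18 mm tall (dimensions read to the nearest mm from the axis ticks). For the STL, each face is triangulated and given an outward normal.

solid part
  facet normal 0.0000 0.0000 -1.0000
    outer loop
      vertex 27.000 18.000 0.000
      vertex 27.000 0.000 0.000
      vertex 0.000 0.000 0.000
    endloop
  endfacet
  facet normal 0.0000 0.0000 -1.0000
    outer loop
      vertex 0.000 18.000 0.000
      vertex 27.000 18.000 0.000
      vertex 0.000 0.000 0.000
    endloop
  endfacet
  facet normal 0.0000 0.0000 1.0000
    outer loop
      vertex 0.000 0.000 18.000
      vertex 27.000 0.000 18.000
      vertex 27.000 18.000 18.000
    endloop
  endfacet
  facet normal 0.0000 0.0000 1.0000
    outer loop
      vertex 0.000 0.000 18.000
      vertex 27.000 18.000 18.000
      vertex 0.000 18.000 18.000
    endloop
  endfacet
  facet normal 0.0000 -1.0000 0.0000
    outer loop
      vertex 0.000 0.000 0.000
      vertex 27.000 0.000 0.000
      vertex 27.000 0.000 18.000
    endloop
  endfacet
  facet normal 0.0000 -1.0000 0.0000
    outer loop
      vertex 0.000 0.000 0.000
      vertex 27.000 0.000 18.000
      vertex 0.000 0.000 18.000
    endloop
  endfacet
  facet normal 0.0000 1.0000 0.0000
    outer loop
      vertex 27.000 18.000 18.000
      vertex 27.000 18.000 0.000
      vertex 0.000 18.000 0.000
    endloop
  endfacet
  facet normal 0.0000 1.0000 0.0000
    outer loop
      vertex 0.000 18.000 18.000
      vertex 27.000 18.000 18.000
      vertex 0.000 18.000 0.000
    endloop
  endfacet
  facet normal -1.0000 0.0000 0.0000
    outer loop
      vertex 0.000 18.000 18.000
      vertex 0.000 18.000 0.000
      vertex 0.000 0.000 0.000
    endloop
  endfacet
  facet normal -1.0000 0.0000 0.0000
    outer loop
      vertex 0.000 0.000 18.000
      vertex 0.000 18.000 18.000
      vertex 0.000 0.000 0.000
    endloop
  endfacet
  facet normal 1.0000 0.0000 0.0000
    outer loop
      vertex 27.000 0.000 0.000
      vertex 27.000 18.000 0.000
      vertex 27.000 18.000 18.000
    endloop
  endfacet
  facet normal 1.0000 0.0000 0.0000
    outer loop
      vertex 27.000 0.000 0.000
      vertex 27.000 18.000 18.000
      vertex 27.000 0.000 18.000
    endloop
  endfacet
endsolid part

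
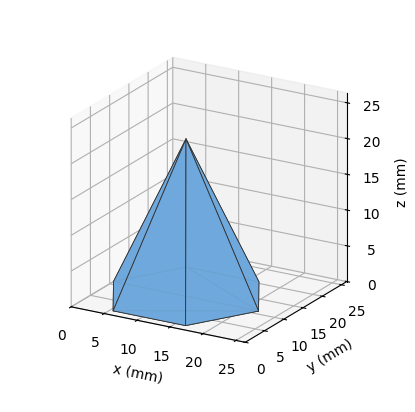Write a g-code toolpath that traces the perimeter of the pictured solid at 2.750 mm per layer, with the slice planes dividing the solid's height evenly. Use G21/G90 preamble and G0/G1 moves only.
Reading the render: the shape is a regular 6-sided pyramid, base circumscribed radius ≈ 11 mm, apex at z ≈ 22 mm (dimensions read to the nearest mm from the axis ticks). For the g-code, the solid's height is divided into equal slices at the stated Δz and each level perimeter traced with G1 moves after a G0 lift.

; perimeter-only toolpath
G21 ; units = mm
G90 ; absolute positioning
G28 ; home
; layer 1
G0 Z2.750
G0 X20.625 Y11.000
G1 X15.812 Y19.335
G1 X6.188 Y19.335
G1 X1.375 Y11.000
G1 X6.188 Y2.665
G1 X15.812 Y2.665
G1 X20.625 Y11.000
; layer 2
G0 Z5.500
G0 X19.250 Y11.000
G1 X15.125 Y18.145
G1 X6.875 Y18.145
G1 X2.750 Y11.000
G1 X6.875 Y3.856
G1 X15.125 Y3.856
G1 X19.250 Y11.000
; layer 3
G0 Z8.250
G0 X17.875 Y11.000
G1 X14.438 Y16.954
G1 X7.562 Y16.954
G1 X4.125 Y11.000
G1 X7.562 Y5.046
G1 X14.438 Y5.046
G1 X17.875 Y11.000
; layer 4
G0 Z11.000
G0 X16.500 Y11.000
G1 X13.750 Y15.763
G1 X8.250 Y15.763
G1 X5.500 Y11.000
G1 X8.250 Y6.237
G1 X13.750 Y6.237
G1 X16.500 Y11.000
; layer 5
G0 Z13.750
G0 X15.125 Y11.000
G1 X13.062 Y14.572
G1 X8.938 Y14.572
G1 X6.875 Y11.000
G1 X8.938 Y7.428
G1 X13.062 Y7.428
G1 X15.125 Y11.000
; layer 6
G0 Z16.500
G0 X13.750 Y11.000
G1 X12.375 Y13.381
G1 X9.625 Y13.381
G1 X8.250 Y11.000
G1 X9.625 Y8.618
G1 X12.375 Y8.618
G1 X13.750 Y11.000
; layer 7
G0 Z19.250
G0 X12.375 Y11.000
G1 X11.688 Y12.191
G1 X10.312 Y12.191
G1 X9.625 Y11.000
G1 X10.312 Y9.809
G1 X11.688 Y9.809
G1 X12.375 Y11.000
M2 ; end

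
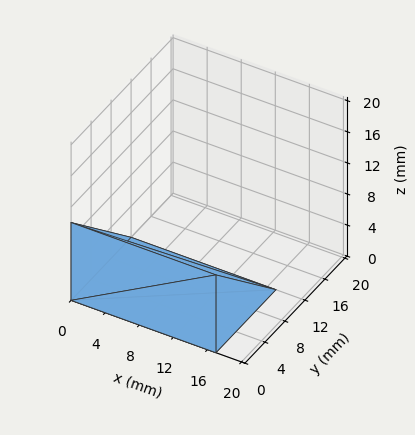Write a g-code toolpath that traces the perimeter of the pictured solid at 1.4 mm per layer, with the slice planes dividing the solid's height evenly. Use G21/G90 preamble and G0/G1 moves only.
Reading the render: the shape is a wedge (ramp): 17 × 12 mm base, rising to 10 mm along the y=0 edge and sloping linearly to z=0 at y=12 (dimensions read to the nearest mm from the axis ticks). For the g-code, the solid's height is divided into equal slices at the stated Δz and each level perimeter traced with G1 moves after a G0 lift.

; perimeter-only toolpath
G21 ; units = mm
G90 ; absolute positioning
G28 ; home
; layer 1
G0 Z1.4
G0 X0.0 Y0.0
G1 X17.0 Y0.0
G1 X17.0 Y10.3
G1 X0.0 Y10.3
G1 X0.0 Y0.0
; layer 2
G0 Z2.9
G0 X0.0 Y0.0
G1 X17.0 Y0.0
G1 X17.0 Y8.6
G1 X0.0 Y8.6
G1 X0.0 Y0.0
; layer 3
G0 Z4.3
G0 X0.0 Y0.0
G1 X17.0 Y0.0
G1 X17.0 Y6.9
G1 X0.0 Y6.9
G1 X0.0 Y0.0
; layer 4
G0 Z5.7
G0 X0.0 Y0.0
G1 X17.0 Y0.0
G1 X17.0 Y5.1
G1 X0.0 Y5.1
G1 X0.0 Y0.0
; layer 5
G0 Z7.1
G0 X0.0 Y0.0
G1 X17.0 Y0.0
G1 X17.0 Y3.4
G1 X0.0 Y3.4
G1 X0.0 Y0.0
; layer 6
G0 Z8.6
G0 X0.0 Y0.0
G1 X17.0 Y0.0
G1 X17.0 Y1.7
G1 X0.0 Y1.7
G1 X0.0 Y0.0
M2 ; end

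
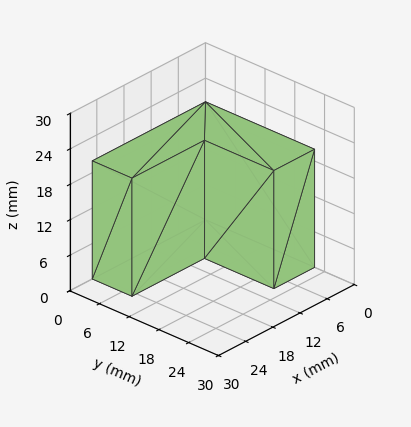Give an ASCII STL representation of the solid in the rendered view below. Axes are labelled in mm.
Reading the render: the shape is an L-shaped prism: outer 25 × 22 mm, arm thicknesses ≈ 8 mm (horizontal) and 9 mm (vertical), extruded 20 mm in z (dimensions read to the nearest mm from the axis ticks). For the STL, each face is triangulated and given an outward normal.

solid part
  facet normal 0.0000 0.0000 -1.0000
    outer loop
      vertex 25.000 8.000 0.000
      vertex 25.000 0.000 0.000
      vertex 0.000 0.000 0.000
    endloop
  endfacet
  facet normal 0.0000 0.0000 -1.0000
    outer loop
      vertex 9.000 8.000 0.000
      vertex 25.000 8.000 0.000
      vertex 0.000 0.000 0.000
    endloop
  endfacet
  facet normal 0.0000 0.0000 -1.0000
    outer loop
      vertex 9.000 22.000 0.000
      vertex 9.000 8.000 0.000
      vertex 0.000 0.000 0.000
    endloop
  endfacet
  facet normal 0.0000 0.0000 -1.0000
    outer loop
      vertex 0.000 22.000 0.000
      vertex 9.000 22.000 0.000
      vertex 0.000 0.000 0.000
    endloop
  endfacet
  facet normal 0.0000 0.0000 1.0000
    outer loop
      vertex 0.000 0.000 20.000
      vertex 25.000 0.000 20.000
      vertex 25.000 8.000 20.000
    endloop
  endfacet
  facet normal 0.0000 0.0000 1.0000
    outer loop
      vertex 0.000 0.000 20.000
      vertex 25.000 8.000 20.000
      vertex 9.000 8.000 20.000
    endloop
  endfacet
  facet normal 0.0000 0.0000 1.0000
    outer loop
      vertex 0.000 0.000 20.000
      vertex 9.000 8.000 20.000
      vertex 9.000 22.000 20.000
    endloop
  endfacet
  facet normal 0.0000 0.0000 1.0000
    outer loop
      vertex 0.000 0.000 20.000
      vertex 9.000 22.000 20.000
      vertex 0.000 22.000 20.000
    endloop
  endfacet
  facet normal 0.0000 -1.0000 0.0000
    outer loop
      vertex 0.000 0.000 0.000
      vertex 25.000 0.000 0.000
      vertex 25.000 0.000 20.000
    endloop
  endfacet
  facet normal 0.0000 -1.0000 0.0000
    outer loop
      vertex 0.000 0.000 0.000
      vertex 25.000 0.000 20.000
      vertex 0.000 0.000 20.000
    endloop
  endfacet
  facet normal 1.0000 0.0000 0.0000
    outer loop
      vertex 25.000 0.000 0.000
      vertex 25.000 8.000 0.000
      vertex 25.000 8.000 20.000
    endloop
  endfacet
  facet normal 1.0000 0.0000 0.0000
    outer loop
      vertex 25.000 0.000 0.000
      vertex 25.000 8.000 20.000
      vertex 25.000 0.000 20.000
    endloop
  endfacet
  facet normal 0.0000 1.0000 0.0000
    outer loop
      vertex 25.000 8.000 0.000
      vertex 9.000 8.000 0.000
      vertex 9.000 8.000 20.000
    endloop
  endfacet
  facet normal 0.0000 1.0000 0.0000
    outer loop
      vertex 25.000 8.000 0.000
      vertex 9.000 8.000 20.000
      vertex 25.000 8.000 20.000
    endloop
  endfacet
  facet normal 1.0000 0.0000 0.0000
    outer loop
      vertex 9.000 8.000 0.000
      vertex 9.000 22.000 0.000
      vertex 9.000 22.000 20.000
    endloop
  endfacet
  facet normal 1.0000 0.0000 0.0000
    outer loop
      vertex 9.000 8.000 0.000
      vertex 9.000 22.000 20.000
      vertex 9.000 8.000 20.000
    endloop
  endfacet
  facet normal 0.0000 1.0000 0.0000
    outer loop
      vertex 9.000 22.000 0.000
      vertex 0.000 22.000 0.000
      vertex 0.000 22.000 20.000
    endloop
  endfacet
  facet normal 0.0000 1.0000 0.0000
    outer loop
      vertex 9.000 22.000 0.000
      vertex 0.000 22.000 20.000
      vertex 9.000 22.000 20.000
    endloop
  endfacet
  facet normal -1.0000 0.0000 0.0000
    outer loop
      vertex 0.000 22.000 0.000
      vertex 0.000 0.000 0.000
      vertex 0.000 0.000 20.000
    endloop
  endfacet
  facet normal -1.0000 0.0000 0.0000
    outer loop
      vertex 0.000 22.000 0.000
      vertex 0.000 0.000 20.000
      vertex 0.000 22.000 20.000
    endloop
  endfacet
endsolid part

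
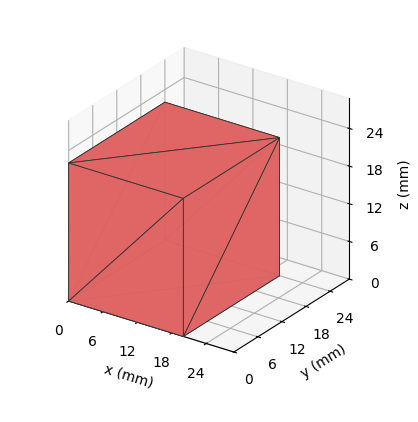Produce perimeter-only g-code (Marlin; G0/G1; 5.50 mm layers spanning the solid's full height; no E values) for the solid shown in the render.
Reading the render: the shape is a rectangular box, roughly 20 × 24 mm footprint and 22 mm tall (dimensions read to the nearest mm from the axis ticks). For the g-code, the solid's height is divided into equal slices at the stated Δz and each level perimeter traced with G1 moves after a G0 lift.

; perimeter-only toolpath
G21 ; units = mm
G90 ; absolute positioning
G28 ; home
; layer 1
G0 Z5.50
G0 X0.00 Y0.00
G1 X20.00 Y0.00
G1 X20.00 Y24.00
G1 X0.00 Y24.00
G1 X0.00 Y0.00
; layer 2
G0 Z11.00
G0 X0.00 Y0.00
G1 X20.00 Y0.00
G1 X20.00 Y24.00
G1 X0.00 Y24.00
G1 X0.00 Y0.00
; layer 3
G0 Z16.50
G0 X0.00 Y0.00
G1 X20.00 Y0.00
G1 X20.00 Y24.00
G1 X0.00 Y24.00
G1 X0.00 Y0.00
; layer 4
G0 Z22.00
G0 X0.00 Y0.00
G1 X20.00 Y0.00
G1 X20.00 Y24.00
G1 X0.00 Y24.00
G1 X0.00 Y0.00
M2 ; end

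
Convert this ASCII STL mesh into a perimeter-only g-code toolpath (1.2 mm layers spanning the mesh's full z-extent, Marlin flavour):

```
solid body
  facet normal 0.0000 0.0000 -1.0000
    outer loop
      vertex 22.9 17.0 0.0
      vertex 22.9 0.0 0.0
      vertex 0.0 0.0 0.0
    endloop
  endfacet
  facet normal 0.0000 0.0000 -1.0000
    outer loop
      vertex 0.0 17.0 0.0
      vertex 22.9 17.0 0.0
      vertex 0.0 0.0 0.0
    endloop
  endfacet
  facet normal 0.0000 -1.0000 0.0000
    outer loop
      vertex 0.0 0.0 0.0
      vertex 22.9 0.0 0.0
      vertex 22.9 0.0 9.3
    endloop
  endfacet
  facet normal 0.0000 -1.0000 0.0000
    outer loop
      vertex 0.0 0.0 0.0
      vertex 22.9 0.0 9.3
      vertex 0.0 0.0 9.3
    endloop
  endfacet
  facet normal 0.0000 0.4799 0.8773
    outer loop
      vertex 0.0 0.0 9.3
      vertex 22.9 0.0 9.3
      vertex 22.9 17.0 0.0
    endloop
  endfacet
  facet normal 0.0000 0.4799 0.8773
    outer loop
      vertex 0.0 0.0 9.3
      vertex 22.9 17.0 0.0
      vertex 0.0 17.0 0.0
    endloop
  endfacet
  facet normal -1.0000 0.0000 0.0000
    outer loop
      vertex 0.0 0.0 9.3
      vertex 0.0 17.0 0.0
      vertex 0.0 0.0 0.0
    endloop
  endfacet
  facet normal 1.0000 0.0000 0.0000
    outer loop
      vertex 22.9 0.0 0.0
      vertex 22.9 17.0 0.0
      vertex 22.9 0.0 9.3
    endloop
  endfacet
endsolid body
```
; perimeter-only toolpath
G21 ; units = mm
G90 ; absolute positioning
G28 ; home
; layer 1
G0 Z1.2
G0 X0.0 Y0.0
G1 X22.9 Y0.0
G1 X22.9 Y14.9
G1 X0.0 Y14.9
G1 X0.0 Y0.0
; layer 2
G0 Z2.3
G0 X0.0 Y0.0
G1 X22.9 Y0.0
G1 X22.9 Y12.8
G1 X0.0 Y12.8
G1 X0.0 Y0.0
; layer 3
G0 Z3.5
G0 X0.0 Y0.0
G1 X22.9 Y0.0
G1 X22.9 Y10.6
G1 X0.0 Y10.6
G1 X0.0 Y0.0
; layer 4
G0 Z4.7
G0 X0.0 Y0.0
G1 X22.9 Y0.0
G1 X22.9 Y8.5
G1 X0.0 Y8.5
G1 X0.0 Y0.0
; layer 5
G0 Z5.8
G0 X0.0 Y0.0
G1 X22.9 Y0.0
G1 X22.9 Y6.4
G1 X0.0 Y6.4
G1 X0.0 Y0.0
; layer 6
G0 Z7.0
G0 X0.0 Y0.0
G1 X22.9 Y0.0
G1 X22.9 Y4.2
G1 X0.0 Y4.2
G1 X0.0 Y0.0
; layer 7
G0 Z8.1
G0 X0.0 Y0.0
G1 X22.9 Y0.0
G1 X22.9 Y2.1
G1 X0.0 Y2.1
G1 X0.0 Y0.0
M2 ; end

The solid is a wedge (ramp): 22.9 × 17 mm base, rising to 9.3 mm along the y=0 edge and sloping linearly to z=0 at y=17. Slicing at Δz = 1.2 mm — 8 equal slices spanning the solid's height, so layer i sits at z = i·h/8 — gives 7 non-empty perimeters. Each is a 4-segment closed polygon; G0 lifts to the layer z and rapids to the start vertex, then G1 traces the edges. The cross-section shrinks linearly with z (the slice at the apex is degenerate and omitted).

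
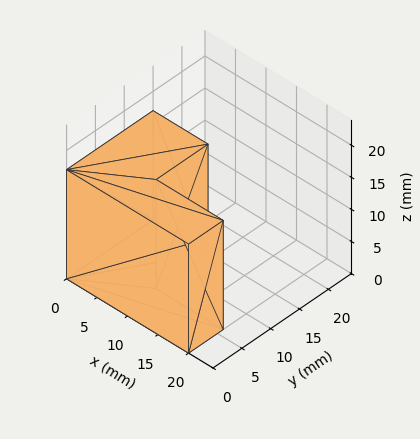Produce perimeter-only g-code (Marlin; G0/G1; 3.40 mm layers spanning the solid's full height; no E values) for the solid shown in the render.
Reading the render: the shape is an L-shaped prism: outer 20 × 15 mm, arm thicknesses ≈ 6 mm (horizontal) and 9 mm (vertical), extruded 17 mm in z (dimensions read to the nearest mm from the axis ticks). For the g-code, the solid's height is divided into equal slices at the stated Δz and each level perimeter traced with G1 moves after a G0 lift.

; perimeter-only toolpath
G21 ; units = mm
G90 ; absolute positioning
G28 ; home
; layer 1
G0 Z3.40
G0 X0.00 Y0.00
G1 X20.00 Y0.00
G1 X20.00 Y6.00
G1 X9.00 Y6.00
G1 X9.00 Y15.00
G1 X0.00 Y15.00
G1 X0.00 Y0.00
; layer 2
G0 Z6.80
G0 X0.00 Y0.00
G1 X20.00 Y0.00
G1 X20.00 Y6.00
G1 X9.00 Y6.00
G1 X9.00 Y15.00
G1 X0.00 Y15.00
G1 X0.00 Y0.00
; layer 3
G0 Z10.20
G0 X0.00 Y0.00
G1 X20.00 Y0.00
G1 X20.00 Y6.00
G1 X9.00 Y6.00
G1 X9.00 Y15.00
G1 X0.00 Y15.00
G1 X0.00 Y0.00
; layer 4
G0 Z13.60
G0 X0.00 Y0.00
G1 X20.00 Y0.00
G1 X20.00 Y6.00
G1 X9.00 Y6.00
G1 X9.00 Y15.00
G1 X0.00 Y15.00
G1 X0.00 Y0.00
; layer 5
G0 Z17.00
G0 X0.00 Y0.00
G1 X20.00 Y0.00
G1 X20.00 Y6.00
G1 X9.00 Y6.00
G1 X9.00 Y15.00
G1 X0.00 Y15.00
G1 X0.00 Y0.00
M2 ; end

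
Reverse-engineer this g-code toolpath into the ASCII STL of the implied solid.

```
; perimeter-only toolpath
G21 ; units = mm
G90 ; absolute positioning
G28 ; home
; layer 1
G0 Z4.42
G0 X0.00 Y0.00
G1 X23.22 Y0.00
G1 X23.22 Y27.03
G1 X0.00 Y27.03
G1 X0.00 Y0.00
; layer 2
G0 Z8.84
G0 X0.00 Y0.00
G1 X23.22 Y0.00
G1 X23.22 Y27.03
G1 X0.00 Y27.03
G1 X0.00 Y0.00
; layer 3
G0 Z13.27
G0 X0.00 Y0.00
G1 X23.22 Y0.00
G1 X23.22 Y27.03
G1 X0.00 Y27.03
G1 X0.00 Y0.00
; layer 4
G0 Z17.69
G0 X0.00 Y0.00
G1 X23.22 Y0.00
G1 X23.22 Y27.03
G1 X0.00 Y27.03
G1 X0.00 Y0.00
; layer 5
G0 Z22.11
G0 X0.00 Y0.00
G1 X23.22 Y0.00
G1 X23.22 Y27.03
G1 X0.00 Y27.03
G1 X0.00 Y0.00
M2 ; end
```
solid part
  facet normal 0.0000 0.0000 -1.0000
    outer loop
      vertex 23.22 27.03 0.00
      vertex 23.22 0.00 0.00
      vertex 0.00 0.00 0.00
    endloop
  endfacet
  facet normal 0.0000 0.0000 -1.0000
    outer loop
      vertex 0.00 27.03 0.00
      vertex 23.22 27.03 0.00
      vertex 0.00 0.00 0.00
    endloop
  endfacet
  facet normal 0.0000 0.0000 1.0000
    outer loop
      vertex 0.00 0.00 22.11
      vertex 23.22 0.00 22.11
      vertex 23.22 27.03 22.11
    endloop
  endfacet
  facet normal 0.0000 0.0000 1.0000
    outer loop
      vertex 0.00 0.00 22.11
      vertex 23.22 27.03 22.11
      vertex 0.00 27.03 22.11
    endloop
  endfacet
  facet normal 0.0000 -1.0000 0.0000
    outer loop
      vertex 0.00 0.00 0.00
      vertex 23.22 0.00 0.00
      vertex 23.22 0.00 22.11
    endloop
  endfacet
  facet normal 0.0000 -1.0000 0.0000
    outer loop
      vertex 0.00 0.00 0.00
      vertex 23.22 0.00 22.11
      vertex 0.00 0.00 22.11
    endloop
  endfacet
  facet normal 0.0000 1.0000 0.0000
    outer loop
      vertex 23.22 27.03 22.11
      vertex 23.22 27.03 0.00
      vertex 0.00 27.03 0.00
    endloop
  endfacet
  facet normal 0.0000 1.0000 0.0000
    outer loop
      vertex 0.00 27.03 22.11
      vertex 23.22 27.03 22.11
      vertex 0.00 27.03 0.00
    endloop
  endfacet
  facet normal -1.0000 0.0000 0.0000
    outer loop
      vertex 0.00 27.03 22.11
      vertex 0.00 27.03 0.00
      vertex 0.00 0.00 0.00
    endloop
  endfacet
  facet normal -1.0000 0.0000 0.0000
    outer loop
      vertex 0.00 0.00 22.11
      vertex 0.00 27.03 22.11
      vertex 0.00 0.00 0.00
    endloop
  endfacet
  facet normal 1.0000 0.0000 0.0000
    outer loop
      vertex 23.22 0.00 0.00
      vertex 23.22 27.03 0.00
      vertex 23.22 27.03 22.11
    endloop
  endfacet
  facet normal 1.0000 0.0000 0.0000
    outer loop
      vertex 23.22 0.00 0.00
      vertex 23.22 27.03 22.11
      vertex 23.22 0.00 22.11
    endloop
  endfacet
endsolid part

The G0 Z moves step by Δz≈4.42 mm. Every layer's G1 loop is the same polygon, so the solid is a straight extrusion of it from z=0 to z≈22.1. Closing with flat bottom and top caps and triangulating gives 12 facets — a rectangular box, roughly 23.2 × 27 mm footprint and 22.1 mm tall.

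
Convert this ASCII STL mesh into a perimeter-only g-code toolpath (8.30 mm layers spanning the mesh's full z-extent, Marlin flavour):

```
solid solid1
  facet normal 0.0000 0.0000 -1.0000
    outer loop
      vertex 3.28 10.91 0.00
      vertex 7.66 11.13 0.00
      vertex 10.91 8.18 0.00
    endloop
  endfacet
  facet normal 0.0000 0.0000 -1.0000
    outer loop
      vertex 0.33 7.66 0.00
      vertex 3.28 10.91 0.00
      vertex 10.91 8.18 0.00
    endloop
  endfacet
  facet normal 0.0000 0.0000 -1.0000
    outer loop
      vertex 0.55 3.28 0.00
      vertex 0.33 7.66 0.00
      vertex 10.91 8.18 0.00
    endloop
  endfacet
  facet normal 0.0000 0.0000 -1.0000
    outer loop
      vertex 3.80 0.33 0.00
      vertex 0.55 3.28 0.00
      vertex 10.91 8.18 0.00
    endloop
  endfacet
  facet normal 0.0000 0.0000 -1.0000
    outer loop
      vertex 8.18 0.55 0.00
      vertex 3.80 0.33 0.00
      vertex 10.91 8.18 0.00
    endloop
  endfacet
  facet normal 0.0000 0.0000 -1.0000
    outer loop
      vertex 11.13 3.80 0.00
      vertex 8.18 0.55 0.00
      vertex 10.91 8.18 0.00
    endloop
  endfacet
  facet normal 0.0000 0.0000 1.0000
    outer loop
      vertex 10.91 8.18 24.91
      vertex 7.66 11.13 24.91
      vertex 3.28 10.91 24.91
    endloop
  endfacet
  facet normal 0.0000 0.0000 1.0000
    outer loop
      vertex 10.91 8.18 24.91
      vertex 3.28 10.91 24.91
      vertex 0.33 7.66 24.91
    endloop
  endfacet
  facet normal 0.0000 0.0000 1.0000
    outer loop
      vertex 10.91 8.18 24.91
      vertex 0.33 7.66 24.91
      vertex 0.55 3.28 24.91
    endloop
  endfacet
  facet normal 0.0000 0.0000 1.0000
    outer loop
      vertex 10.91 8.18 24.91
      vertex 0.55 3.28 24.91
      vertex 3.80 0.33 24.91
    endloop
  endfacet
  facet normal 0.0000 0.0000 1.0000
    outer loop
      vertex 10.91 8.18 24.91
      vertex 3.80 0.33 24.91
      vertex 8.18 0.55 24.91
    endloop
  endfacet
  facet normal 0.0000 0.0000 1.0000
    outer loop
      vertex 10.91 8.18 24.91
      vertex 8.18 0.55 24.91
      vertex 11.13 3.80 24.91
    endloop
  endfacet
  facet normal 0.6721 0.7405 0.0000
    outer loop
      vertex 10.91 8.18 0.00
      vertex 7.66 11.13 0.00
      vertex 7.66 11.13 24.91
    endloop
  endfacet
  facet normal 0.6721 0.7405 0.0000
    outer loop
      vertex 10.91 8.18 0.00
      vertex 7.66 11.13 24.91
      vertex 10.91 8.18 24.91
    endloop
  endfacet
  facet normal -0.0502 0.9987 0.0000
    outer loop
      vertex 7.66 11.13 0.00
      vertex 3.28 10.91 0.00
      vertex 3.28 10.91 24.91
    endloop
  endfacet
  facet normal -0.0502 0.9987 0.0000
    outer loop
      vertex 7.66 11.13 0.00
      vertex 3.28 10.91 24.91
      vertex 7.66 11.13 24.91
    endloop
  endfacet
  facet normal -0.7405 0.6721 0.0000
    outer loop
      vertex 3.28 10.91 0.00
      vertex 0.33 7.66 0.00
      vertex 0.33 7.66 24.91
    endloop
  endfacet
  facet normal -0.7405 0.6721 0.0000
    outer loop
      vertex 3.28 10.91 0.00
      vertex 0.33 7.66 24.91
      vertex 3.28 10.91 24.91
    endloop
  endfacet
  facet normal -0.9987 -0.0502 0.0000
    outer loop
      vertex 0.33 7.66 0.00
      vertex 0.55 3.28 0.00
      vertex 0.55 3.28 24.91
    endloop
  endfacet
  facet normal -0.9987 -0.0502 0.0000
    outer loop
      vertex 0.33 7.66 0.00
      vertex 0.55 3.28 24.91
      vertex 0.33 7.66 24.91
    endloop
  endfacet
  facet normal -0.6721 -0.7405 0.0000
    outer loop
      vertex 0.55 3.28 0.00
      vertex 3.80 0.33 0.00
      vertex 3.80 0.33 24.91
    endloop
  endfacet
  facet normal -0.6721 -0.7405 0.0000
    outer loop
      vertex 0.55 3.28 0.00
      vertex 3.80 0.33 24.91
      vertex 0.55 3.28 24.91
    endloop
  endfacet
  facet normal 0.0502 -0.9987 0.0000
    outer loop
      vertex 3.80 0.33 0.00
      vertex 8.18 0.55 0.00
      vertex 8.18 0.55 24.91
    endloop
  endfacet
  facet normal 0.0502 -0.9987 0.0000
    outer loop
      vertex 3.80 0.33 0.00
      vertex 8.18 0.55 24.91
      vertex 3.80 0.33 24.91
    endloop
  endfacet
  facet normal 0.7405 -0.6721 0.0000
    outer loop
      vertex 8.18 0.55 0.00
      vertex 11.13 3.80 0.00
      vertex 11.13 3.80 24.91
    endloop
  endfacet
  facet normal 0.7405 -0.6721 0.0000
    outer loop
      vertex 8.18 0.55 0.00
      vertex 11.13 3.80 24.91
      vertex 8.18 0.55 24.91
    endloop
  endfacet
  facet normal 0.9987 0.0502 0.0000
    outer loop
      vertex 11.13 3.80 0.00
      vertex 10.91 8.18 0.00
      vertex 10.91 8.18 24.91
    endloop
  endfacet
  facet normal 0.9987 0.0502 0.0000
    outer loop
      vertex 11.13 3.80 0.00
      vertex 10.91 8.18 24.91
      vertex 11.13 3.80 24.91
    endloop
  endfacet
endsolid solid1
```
; perimeter-only toolpath
G21 ; units = mm
G90 ; absolute positioning
G28 ; home
; layer 1
G0 Z8.30
G0 X10.91 Y8.18
G1 X7.66 Y11.13
G1 X3.28 Y10.91
G1 X0.33 Y7.66
G1 X0.55 Y3.28
G1 X3.80 Y0.33
G1 X8.18 Y0.55
G1 X11.13 Y3.80
G1 X10.91 Y8.18
; layer 2
G0 Z16.61
G0 X10.91 Y8.18
G1 X7.66 Y11.13
G1 X3.28 Y10.91
G1 X0.33 Y7.66
G1 X0.55 Y3.28
G1 X3.80 Y0.33
G1 X8.18 Y0.55
G1 X11.13 Y3.80
G1 X10.91 Y8.18
; layer 3
G0 Z24.91
G0 X10.91 Y8.18
G1 X7.66 Y11.13
G1 X3.28 Y10.91
G1 X0.33 Y7.66
G1 X0.55 Y3.28
G1 X3.80 Y0.33
G1 X8.18 Y0.55
G1 X11.13 Y3.80
G1 X10.91 Y8.18
M2 ; end

The solid is a regular 8-sided prism (a cylinder approximated with 8 flat sides), circumscribed radius ≈ 5.73 mm, height ≈ 24.9 mm. Slicing at Δz = 8.30 mm — 3 equal slices spanning the solid's height, so layer i sits at z = i·h/3 — gives 3 non-empty perimeters. Each is a 8-segment closed polygon; G0 lifts to the layer z and rapids to the start vertex, then G1 traces the edges.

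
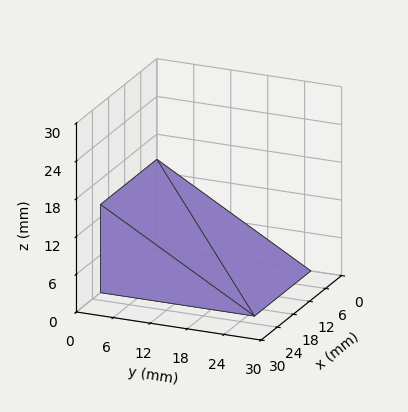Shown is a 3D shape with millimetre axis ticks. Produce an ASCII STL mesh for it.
Reading the render: the shape is a wedge (ramp): 21 × 25 mm base, rising to 14 mm along the y=0 edge and sloping linearly to z=0 at y=25 (dimensions read to the nearest mm from the axis ticks). For the STL, each face is triangulated and given an outward normal.

solid part
  facet normal 0.0000 0.0000 -1.0000
    outer loop
      vertex 21.00 25.00 0.00
      vertex 21.00 0.00 0.00
      vertex 0.00 0.00 0.00
    endloop
  endfacet
  facet normal 0.0000 0.0000 -1.0000
    outer loop
      vertex 0.00 25.00 0.00
      vertex 21.00 25.00 0.00
      vertex 0.00 0.00 0.00
    endloop
  endfacet
  facet normal 0.0000 -1.0000 0.0000
    outer loop
      vertex 0.00 0.00 0.00
      vertex 21.00 0.00 0.00
      vertex 21.00 0.00 14.00
    endloop
  endfacet
  facet normal 0.0000 -1.0000 0.0000
    outer loop
      vertex 0.00 0.00 0.00
      vertex 21.00 0.00 14.00
      vertex 0.00 0.00 14.00
    endloop
  endfacet
  facet normal 0.0000 0.4886 0.8725
    outer loop
      vertex 0.00 0.00 14.00
      vertex 21.00 0.00 14.00
      vertex 21.00 25.00 0.00
    endloop
  endfacet
  facet normal 0.0000 0.4886 0.8725
    outer loop
      vertex 0.00 0.00 14.00
      vertex 21.00 25.00 0.00
      vertex 0.00 25.00 0.00
    endloop
  endfacet
  facet normal -1.0000 0.0000 0.0000
    outer loop
      vertex 0.00 0.00 14.00
      vertex 0.00 25.00 0.00
      vertex 0.00 0.00 0.00
    endloop
  endfacet
  facet normal 1.0000 0.0000 0.0000
    outer loop
      vertex 21.00 0.00 0.00
      vertex 21.00 25.00 0.00
      vertex 21.00 0.00 14.00
    endloop
  endfacet
endsolid part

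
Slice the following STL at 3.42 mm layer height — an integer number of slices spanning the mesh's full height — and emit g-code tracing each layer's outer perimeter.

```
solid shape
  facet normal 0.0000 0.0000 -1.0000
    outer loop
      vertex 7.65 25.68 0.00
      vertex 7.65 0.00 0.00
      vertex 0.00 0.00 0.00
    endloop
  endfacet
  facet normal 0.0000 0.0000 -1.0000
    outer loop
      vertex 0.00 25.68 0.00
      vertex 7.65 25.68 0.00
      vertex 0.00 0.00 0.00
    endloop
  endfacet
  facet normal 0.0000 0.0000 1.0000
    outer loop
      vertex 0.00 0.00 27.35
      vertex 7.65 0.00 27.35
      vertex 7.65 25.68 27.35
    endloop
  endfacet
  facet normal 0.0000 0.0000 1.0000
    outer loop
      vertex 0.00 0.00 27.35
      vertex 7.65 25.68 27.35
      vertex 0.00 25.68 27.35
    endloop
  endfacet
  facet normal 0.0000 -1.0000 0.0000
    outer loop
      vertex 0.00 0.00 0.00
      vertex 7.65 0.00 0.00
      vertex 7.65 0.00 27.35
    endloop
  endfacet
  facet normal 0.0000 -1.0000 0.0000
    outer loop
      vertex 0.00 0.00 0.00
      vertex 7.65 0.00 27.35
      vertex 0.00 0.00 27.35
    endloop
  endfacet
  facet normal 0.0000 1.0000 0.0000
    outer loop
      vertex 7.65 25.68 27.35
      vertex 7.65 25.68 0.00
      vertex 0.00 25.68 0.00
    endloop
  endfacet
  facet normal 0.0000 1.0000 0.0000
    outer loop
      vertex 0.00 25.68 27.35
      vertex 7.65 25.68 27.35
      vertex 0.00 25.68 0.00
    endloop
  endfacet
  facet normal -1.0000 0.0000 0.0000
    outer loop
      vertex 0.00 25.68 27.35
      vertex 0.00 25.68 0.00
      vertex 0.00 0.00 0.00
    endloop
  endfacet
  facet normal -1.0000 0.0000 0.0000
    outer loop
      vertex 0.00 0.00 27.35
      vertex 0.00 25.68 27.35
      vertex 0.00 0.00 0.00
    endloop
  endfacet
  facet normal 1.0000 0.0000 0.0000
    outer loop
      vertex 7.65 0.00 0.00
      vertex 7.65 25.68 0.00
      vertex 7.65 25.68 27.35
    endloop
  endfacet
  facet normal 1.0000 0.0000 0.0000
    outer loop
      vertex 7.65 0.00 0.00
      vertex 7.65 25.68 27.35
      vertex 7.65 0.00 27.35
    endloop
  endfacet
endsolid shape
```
; perimeter-only toolpath
G21 ; units = mm
G90 ; absolute positioning
G28 ; home
; layer 1
G0 Z3.42
G0 X0.00 Y0.00
G1 X7.65 Y0.00
G1 X7.65 Y25.68
G1 X0.00 Y25.68
G1 X0.00 Y0.00
; layer 2
G0 Z6.84
G0 X0.00 Y0.00
G1 X7.65 Y0.00
G1 X7.65 Y25.68
G1 X0.00 Y25.68
G1 X0.00 Y0.00
; layer 3
G0 Z10.26
G0 X0.00 Y0.00
G1 X7.65 Y0.00
G1 X7.65 Y25.68
G1 X0.00 Y25.68
G1 X0.00 Y0.00
; layer 4
G0 Z13.68
G0 X0.00 Y0.00
G1 X7.65 Y0.00
G1 X7.65 Y25.68
G1 X0.00 Y25.68
G1 X0.00 Y0.00
; layer 5
G0 Z17.09
G0 X0.00 Y0.00
G1 X7.65 Y0.00
G1 X7.65 Y25.68
G1 X0.00 Y25.68
G1 X0.00 Y0.00
; layer 6
G0 Z20.51
G0 X0.00 Y0.00
G1 X7.65 Y0.00
G1 X7.65 Y25.68
G1 X0.00 Y25.68
G1 X0.00 Y0.00
; layer 7
G0 Z23.93
G0 X0.00 Y0.00
G1 X7.65 Y0.00
G1 X7.65 Y25.68
G1 X0.00 Y25.68
G1 X0.00 Y0.00
; layer 8
G0 Z27.35
G0 X0.00 Y0.00
G1 X7.65 Y0.00
G1 X7.65 Y25.68
G1 X0.00 Y25.68
G1 X0.00 Y0.00
M2 ; end

The solid is a rectangular box, roughly 7.65 × 25.7 mm footprint and 27.4 mm tall. Slicing at Δz = 3.42 mm — 8 equal slices spanning the solid's height, so layer i sits at z = i·h/8 — gives 8 non-empty perimeters. Each is a 4-segment closed polygon; G0 lifts to the layer z and rapids to the start vertex, then G1 traces the edges.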